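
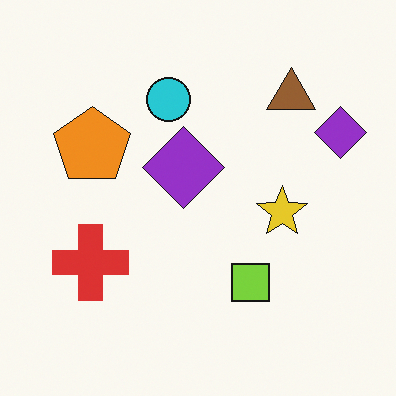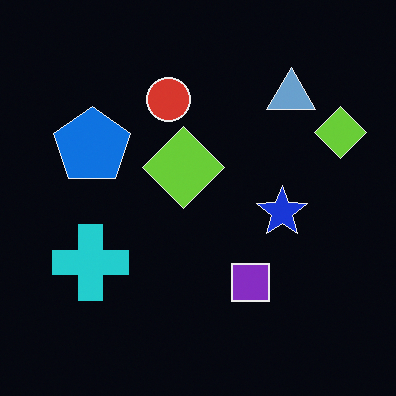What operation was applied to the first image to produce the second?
The second image is the first color-inverted (negative).

The light background has become dark and every shape's color is its complement — a photographic negative.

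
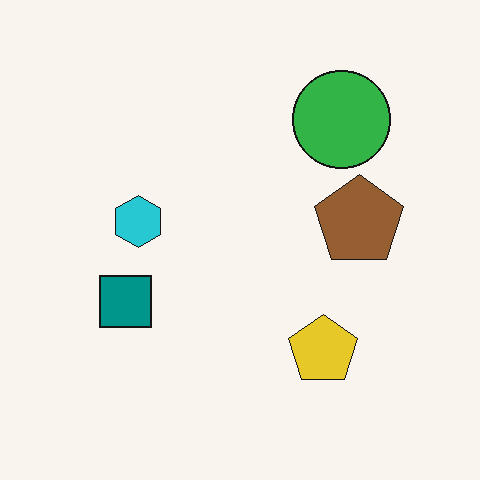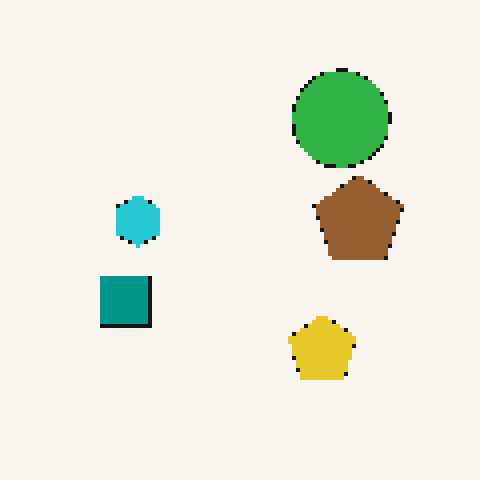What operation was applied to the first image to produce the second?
Mildly pixelated.

Shapes are reduced to large square blocks; fine edges and outlines are lost — a downscale-then-upscale (mosaic) effect.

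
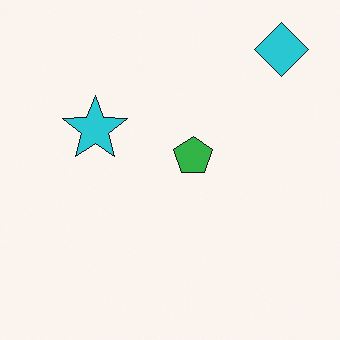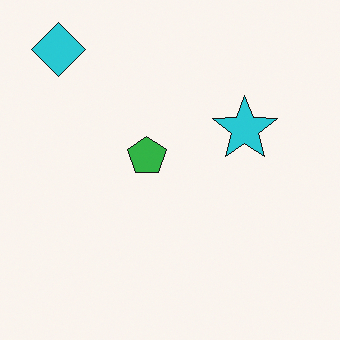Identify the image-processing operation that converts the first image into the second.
The image was flipped horizontally (left ↔ right).

The cyan diamond is in the top-right of the first image and the top-left of the second — shapes on opposite sides of the vertical midline have swapped in a mirror flip.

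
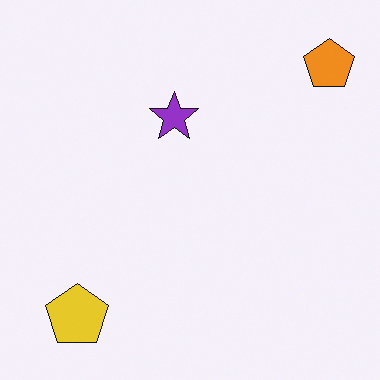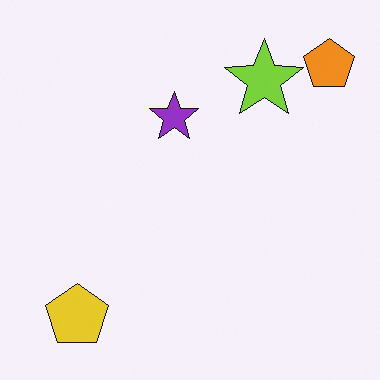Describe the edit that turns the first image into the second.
This is the original image overlaid with an additional lime star.

A lime star appears in the second image that is absent from the first.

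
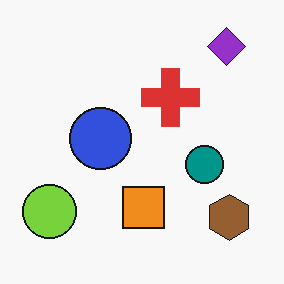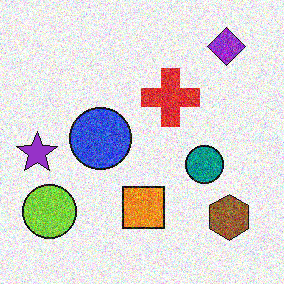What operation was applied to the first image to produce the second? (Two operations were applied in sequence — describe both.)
Degraded with heavy additive noise, then overlaid with an additional purple star.

Random speckle covers the whole image, including the flat background. A purple star appears in the second image that is absent from the first.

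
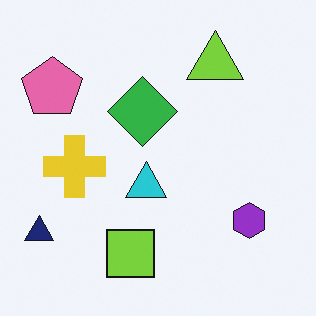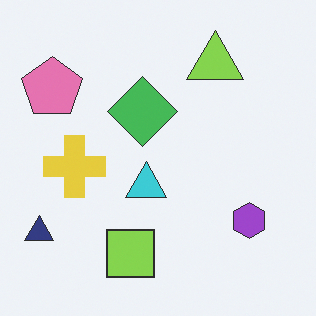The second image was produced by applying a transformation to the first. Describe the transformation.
The transformation is: given slightly reduced contrast.

Tones are pushed toward mid-grey across the whole image — a global contrast change.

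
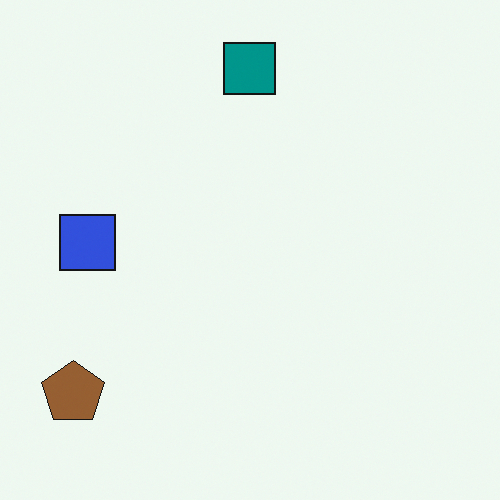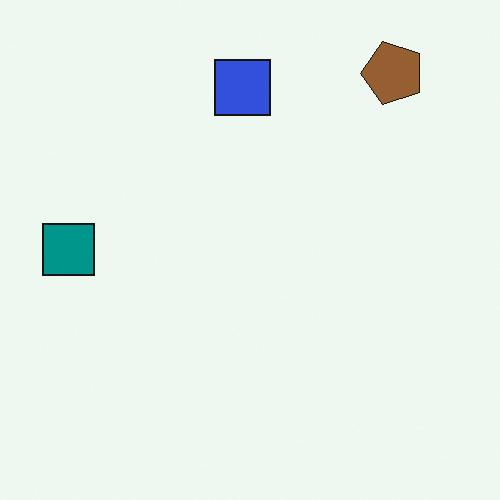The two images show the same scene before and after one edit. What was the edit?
This is the original image transposed (reflected across the top-left ↔ bottom-right diagonal).

Shapes have swapped their row and column positions — what was in the top-right is now in the bottom-left — a diagonal reflection.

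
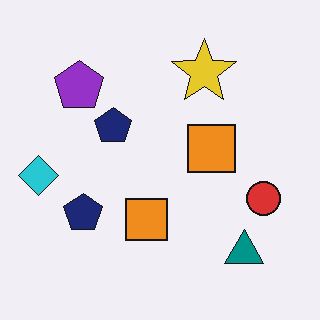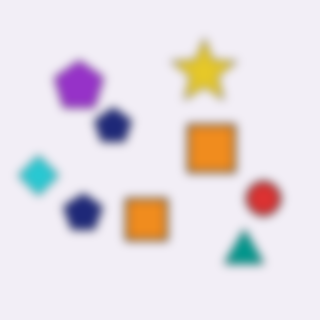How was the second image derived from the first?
The image was noticeably gaussian-blurred.

Shape edges and outlines are uniformly softened across the whole image.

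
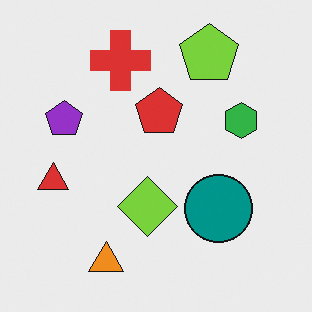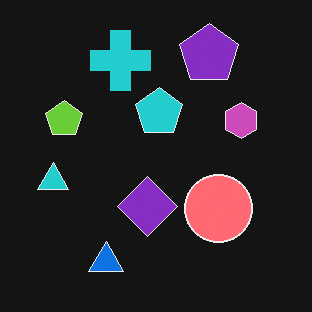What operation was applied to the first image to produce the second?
The transformation is: color-inverted (negative).

The light background has become dark and every shape's color is its complement — a photographic negative.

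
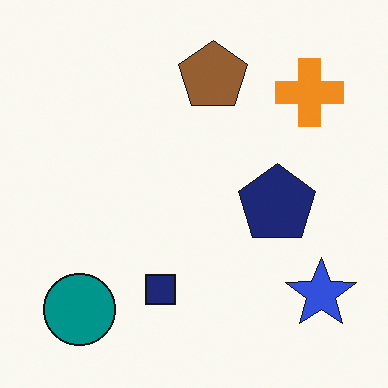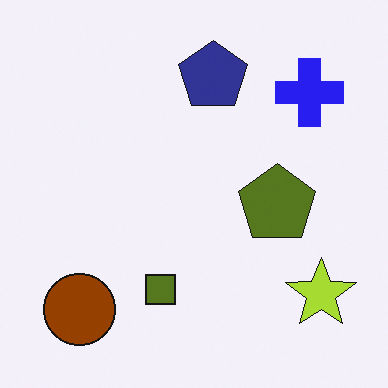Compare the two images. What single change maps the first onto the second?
This is the original image hue-shifted by a large amount.

Every shape's color has rotated by the same amount around the hue wheel — a uniform hue shift.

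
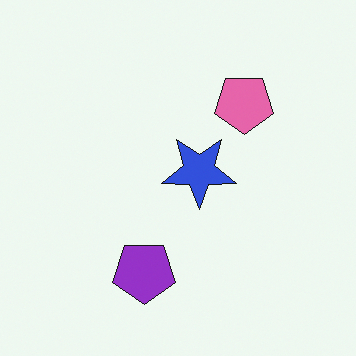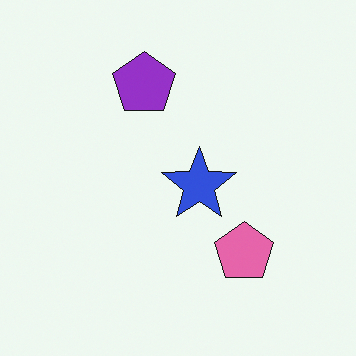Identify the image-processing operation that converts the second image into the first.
It was flipped vertically (top ↔ bottom).

The purple pentagon is in the top of the second image and the bottom of the first — shapes on opposite sides of the horizontal midline have swapped in a mirror flip.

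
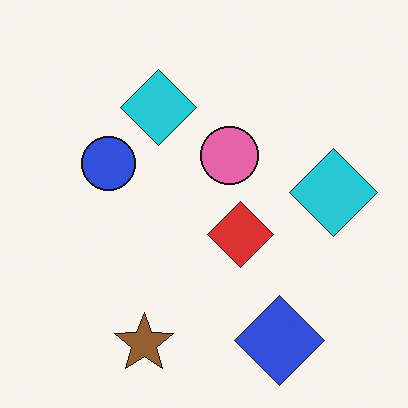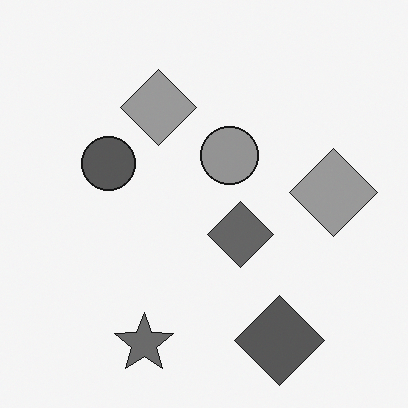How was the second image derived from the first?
Converted to grayscale.

All color is removed — every shape is now a shade of grey.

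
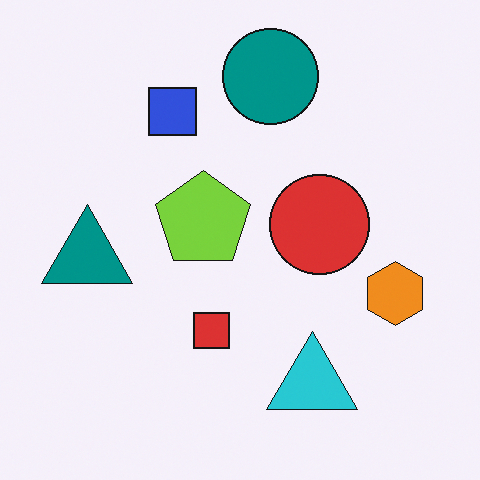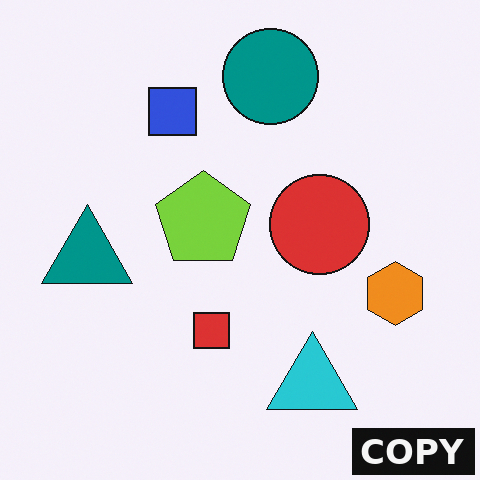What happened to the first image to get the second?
The second image is the first watermarked with the text "COPY" in the lower-right corner.

A dark label reading "COPY" appears in the lower-right corner.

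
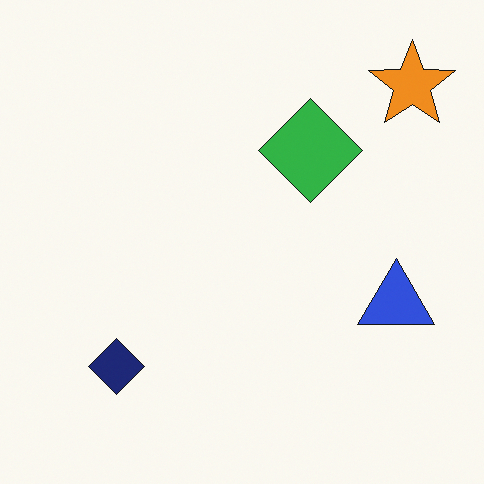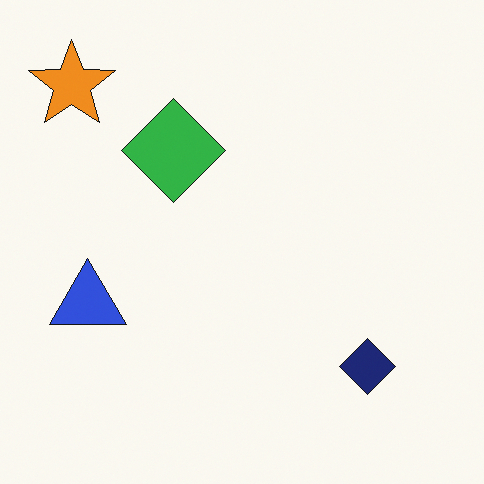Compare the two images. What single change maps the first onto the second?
The image was flipped horizontally (left ↔ right).

The orange star is in the top-right of the first image and the top-left of the second — shapes on opposite sides of the vertical midline have swapped in a mirror flip.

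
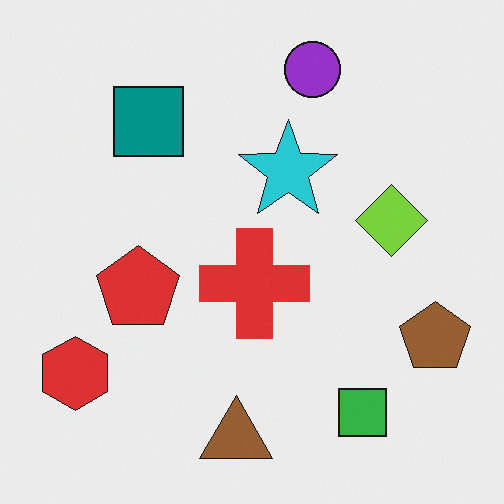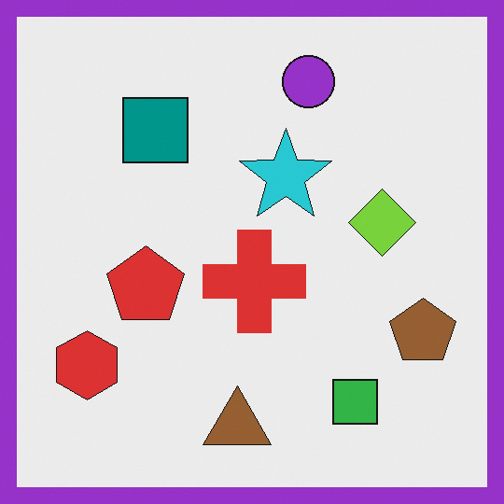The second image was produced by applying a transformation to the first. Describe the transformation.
This is the original image framed with a purple border.

A solid purple frame runs around the edge of the second image, with the content slightly shrunk inside it.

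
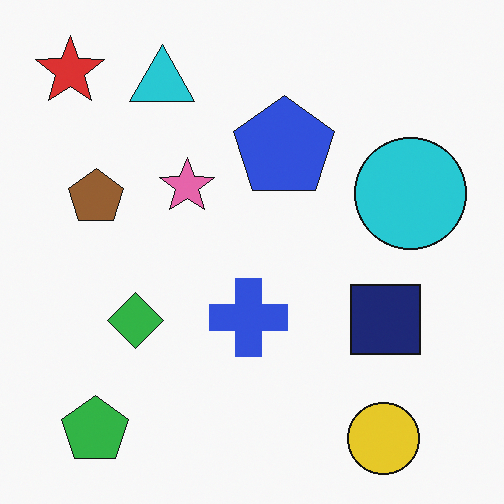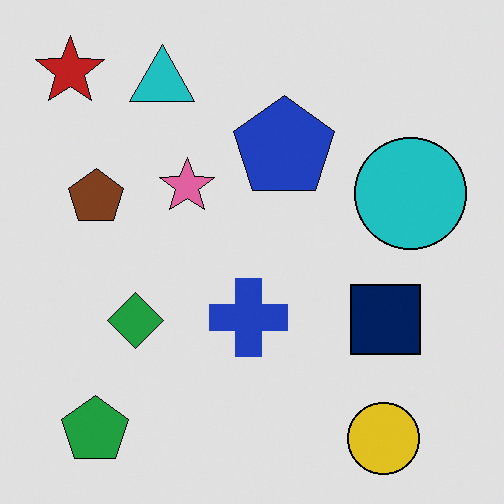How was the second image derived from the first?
Posterized to a reduced palette.

Each flat color has snapped to a coarser quantized level — most visibly, the near-white background has dropped to a flat grey.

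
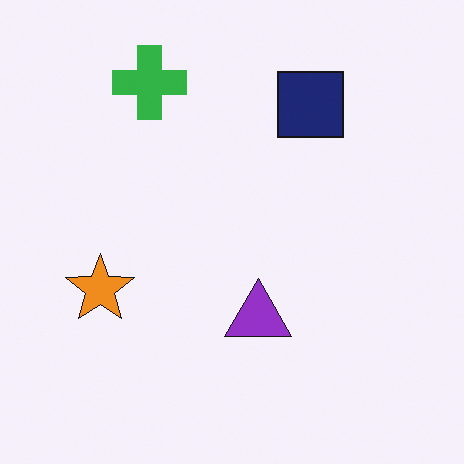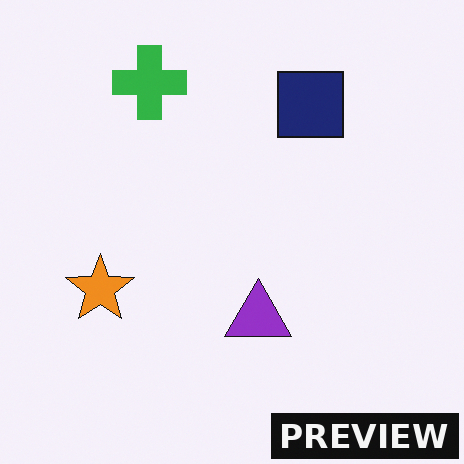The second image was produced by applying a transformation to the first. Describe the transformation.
This is the original image watermarked with the text "PREVIEW" in the lower-right corner.

A dark label reading "PREVIEW" appears in the lower-right corner.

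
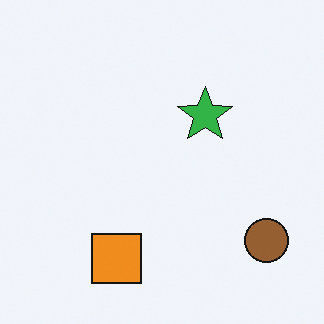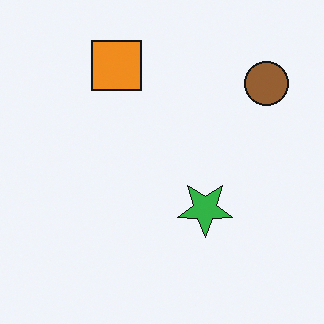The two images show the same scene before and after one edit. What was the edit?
Flipped vertically (top ↔ bottom).

The orange square is in the bottom of the first image and the top of the second — shapes on opposite sides of the horizontal midline have swapped in a mirror flip.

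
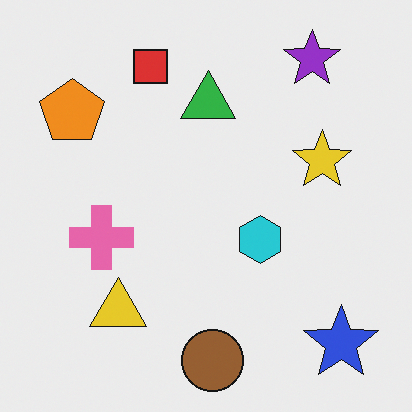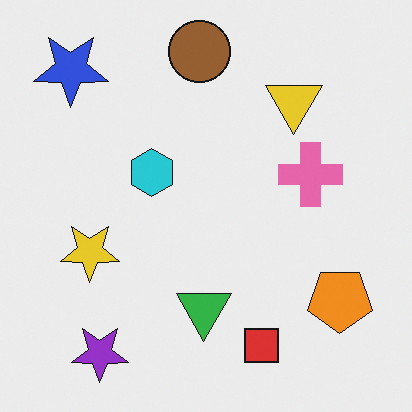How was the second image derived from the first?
Rotated 180°.

The blue star sits in the bottom-right of the first image and the top-left of the second — consistent with a whole-image 180° rotation.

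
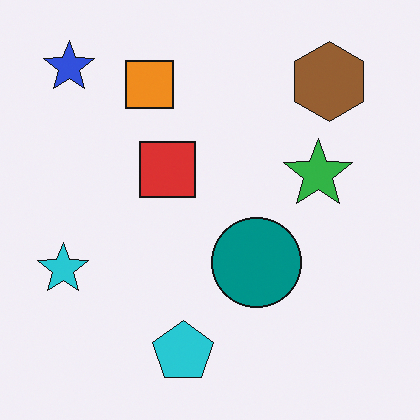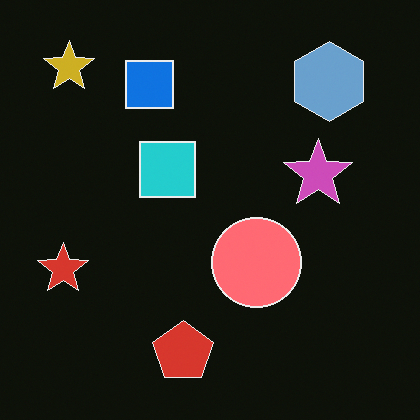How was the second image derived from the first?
The image was color-inverted (negative).

The light background has become dark and every shape's color is its complement — a photographic negative.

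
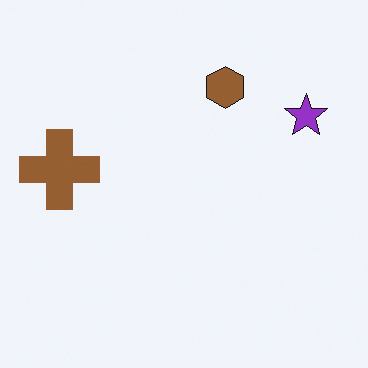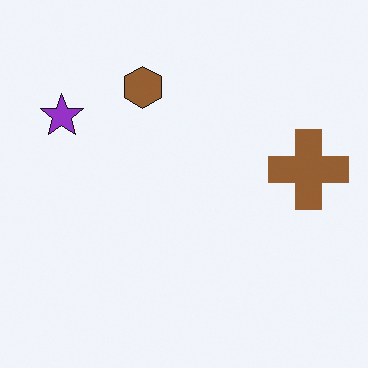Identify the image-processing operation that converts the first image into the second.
This is the original image flipped horizontally (left ↔ right).

The brown cross is in the left of the first image and the right of the second — shapes on opposite sides of the vertical midline have swapped in a mirror flip.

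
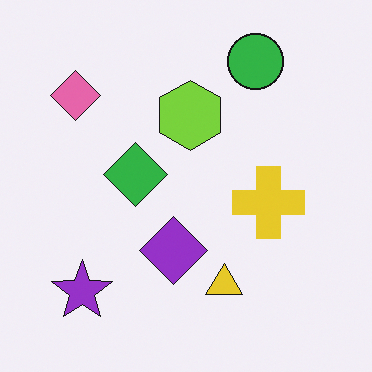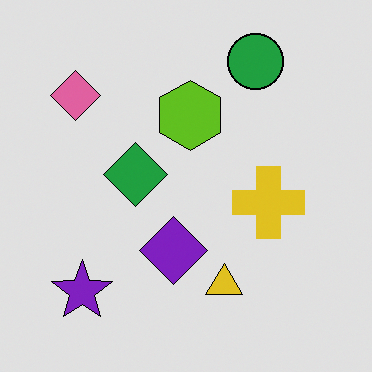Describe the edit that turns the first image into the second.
Posterized to a reduced palette.

Each flat color has snapped to a coarser quantized level — most visibly, the near-white background has dropped to a flat grey.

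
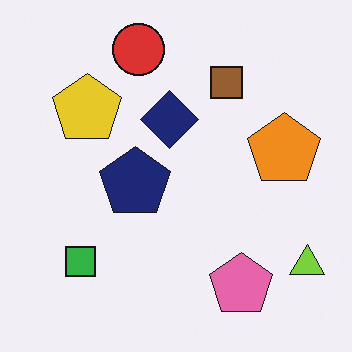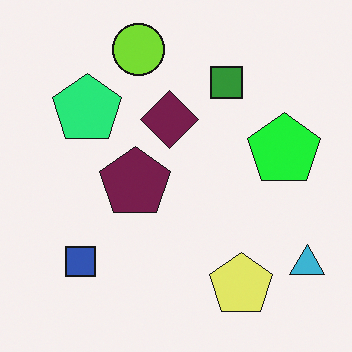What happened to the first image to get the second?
Hue-shifted through roughly a third of the color wheel.

Every shape's color has rotated by the same amount around the hue wheel — a uniform hue shift.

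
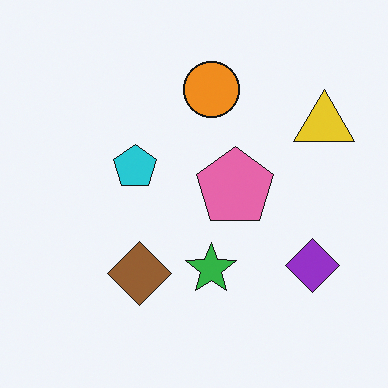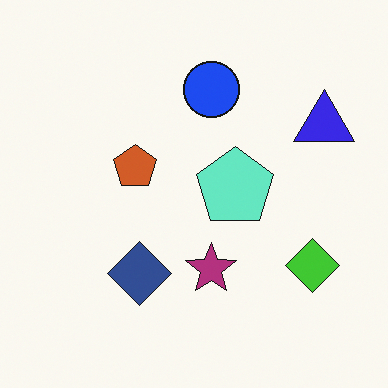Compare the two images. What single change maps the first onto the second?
The image was hue-shifted by a large amount.

Every shape's color has rotated by the same amount around the hue wheel — a uniform hue shift.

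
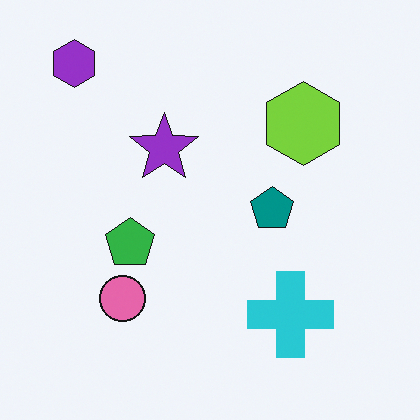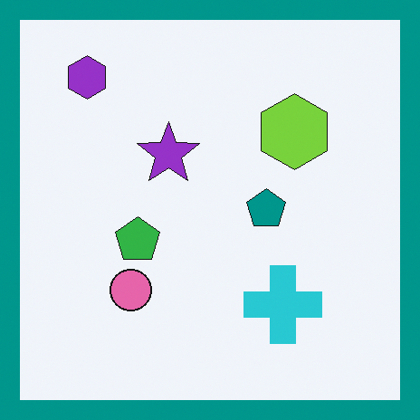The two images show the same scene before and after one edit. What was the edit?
The transformation is: framed with a teal border.

A solid teal frame runs around the edge of the second image, with the content slightly shrunk inside it.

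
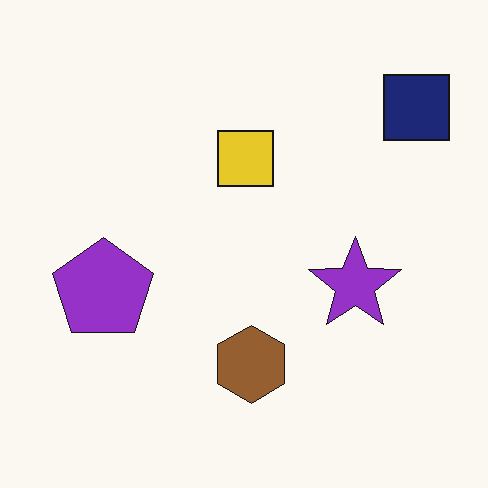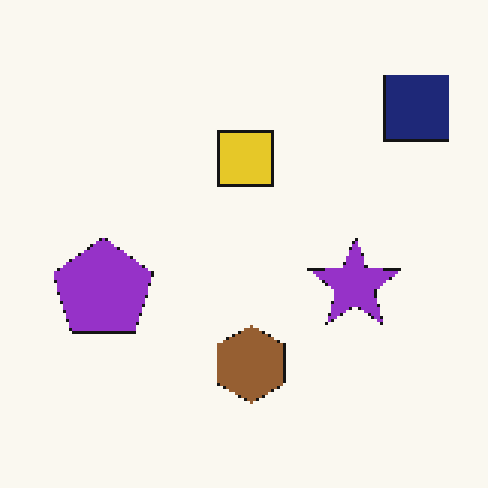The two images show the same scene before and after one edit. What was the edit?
It was mildly pixelated.

Shapes are reduced to large square blocks; fine edges and outlines are lost — a downscale-then-upscale (mosaic) effect.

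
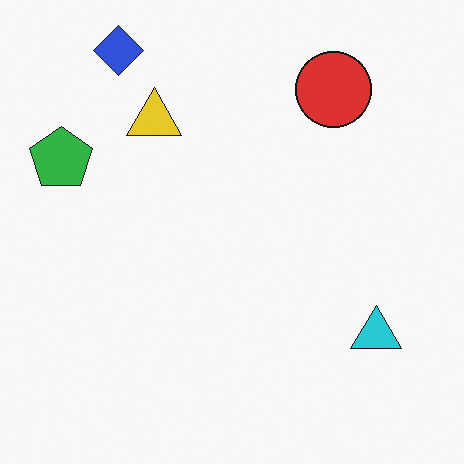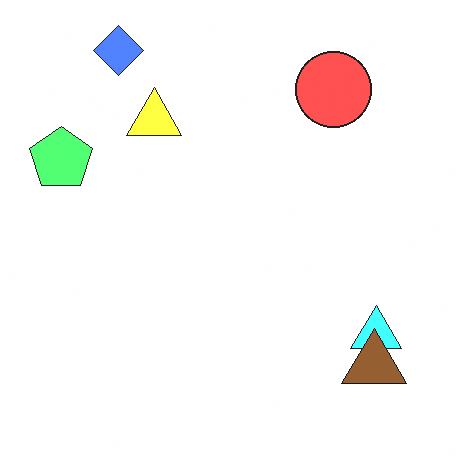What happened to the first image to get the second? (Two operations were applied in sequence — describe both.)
It was brightened a lot, then overlaid with an additional brown triangle.

Every pixel — background and shapes alike — is uniformly brightened. A brown triangle appears in the second image that is absent from the first.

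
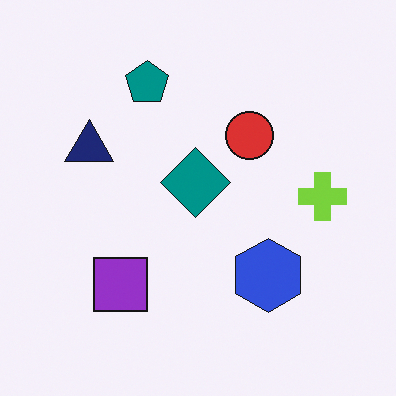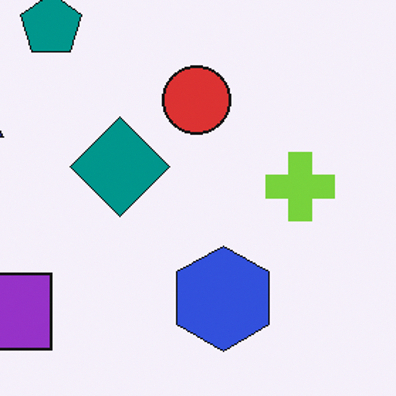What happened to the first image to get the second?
The transformation is: cropped slightly and scaled back up.

The visible shapes are larger and the field of view is narrower; shapes near the original edges may be partly or wholly outside the frame — a crop-and-rescale.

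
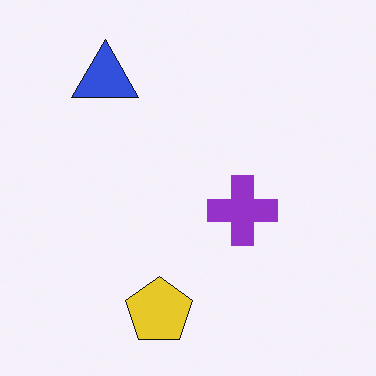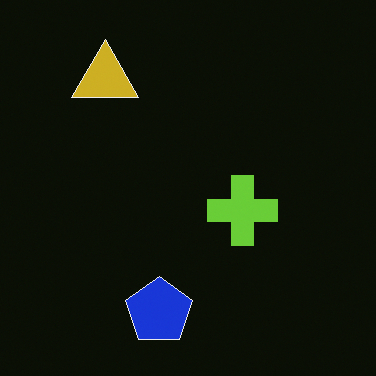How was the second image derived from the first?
The image was color-inverted (negative).

The light background has become dark and every shape's color is its complement — a photographic negative.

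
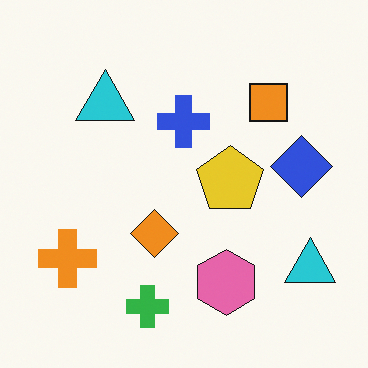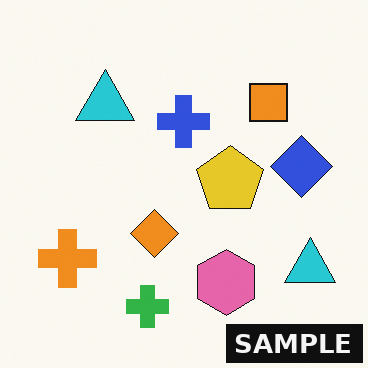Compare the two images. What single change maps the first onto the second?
It was watermarked with the text "SAMPLE" in the lower-right corner.

A dark label reading "SAMPLE" appears in the lower-right corner.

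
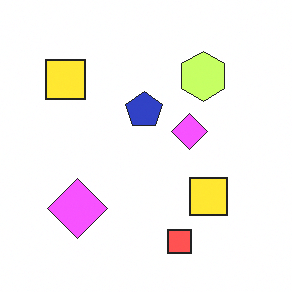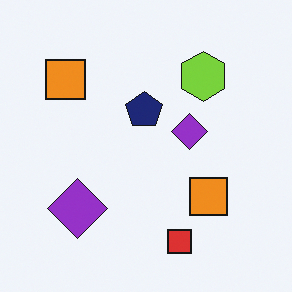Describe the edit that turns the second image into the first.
The image was brightened a lot.

Every pixel — background and shapes alike — is uniformly brightened.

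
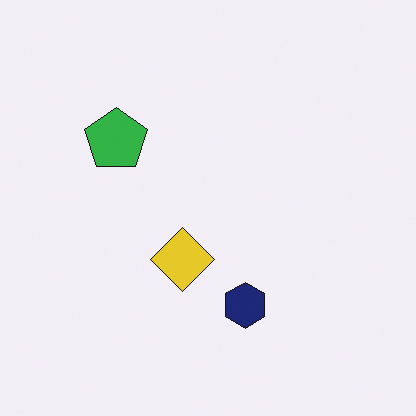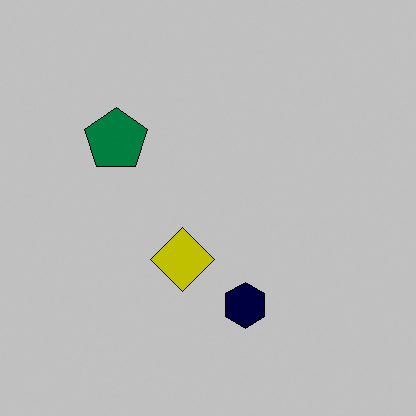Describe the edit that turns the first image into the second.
It was heavily posterized to just a handful of flat colors.

Each flat color has snapped to a coarser quantized level — most visibly, the near-white background has dropped to a flat grey.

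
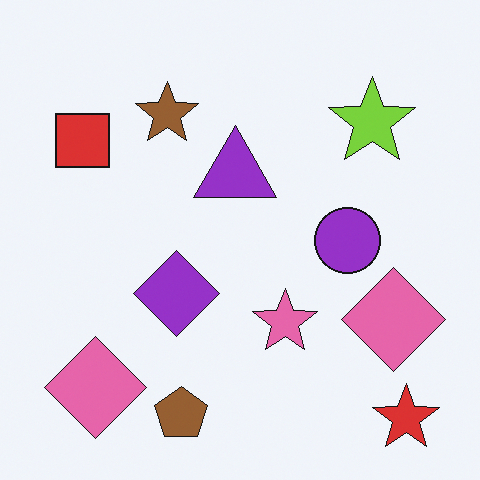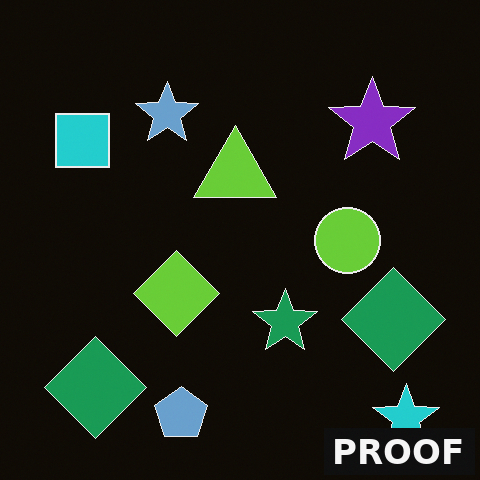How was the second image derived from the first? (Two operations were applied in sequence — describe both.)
It was color-inverted (negative), then watermarked with the text "PROOF" in the lower-right corner.

The light background has become dark and every shape's color is its complement — a photographic negative. A dark label reading "PROOF" appears in the lower-right corner.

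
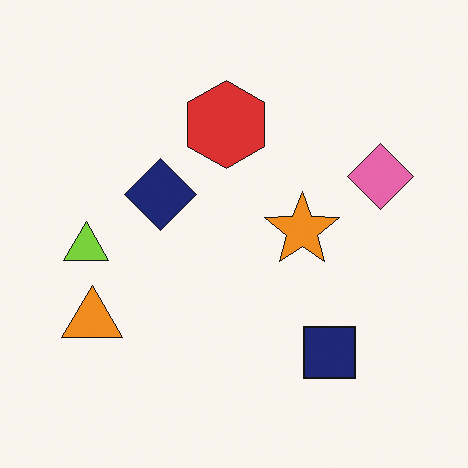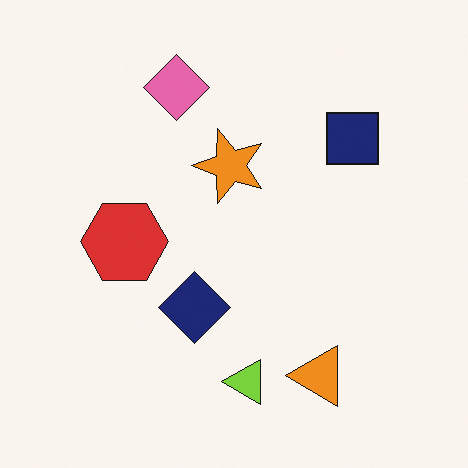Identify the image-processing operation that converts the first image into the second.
The second image is the first rotated 90° counter-clockwise.

The orange triangle sits in the bottom-left of the first image and the bottom-right of the second — consistent with a whole-image 90° counter-clockwise rotation.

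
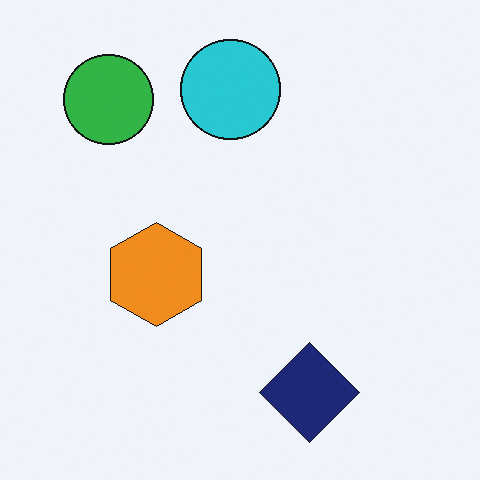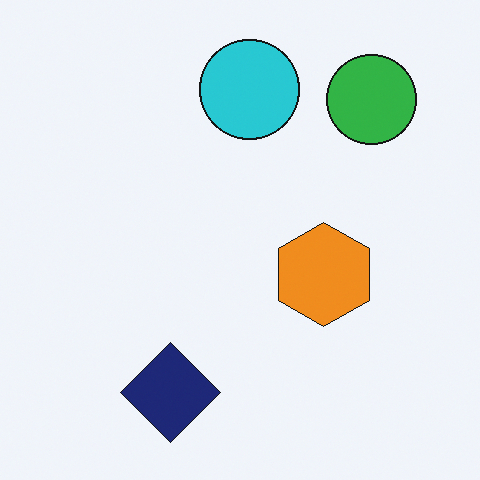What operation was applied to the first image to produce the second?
Flipped horizontally (left ↔ right).

The green circle is in the top-left of the first image and the top-right of the second — shapes on opposite sides of the vertical midline have swapped in a mirror flip.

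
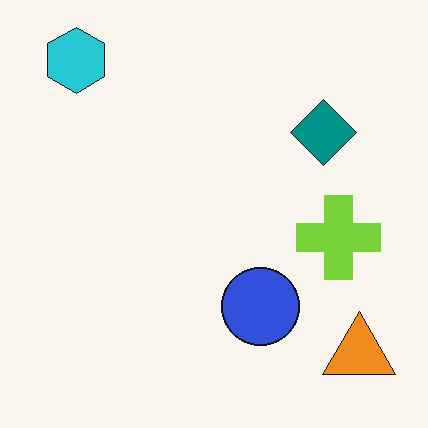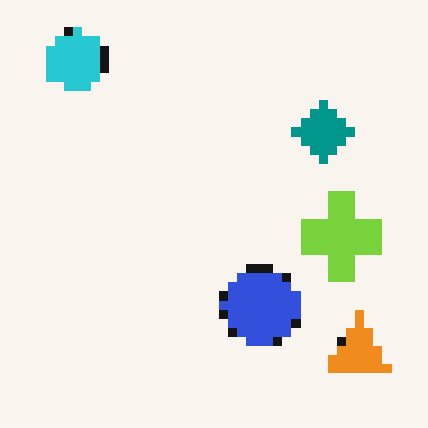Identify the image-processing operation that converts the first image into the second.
The transformation is: coarsely pixelated.

Shapes are reduced to large square blocks; fine edges and outlines are lost — a downscale-then-upscale (mosaic) effect.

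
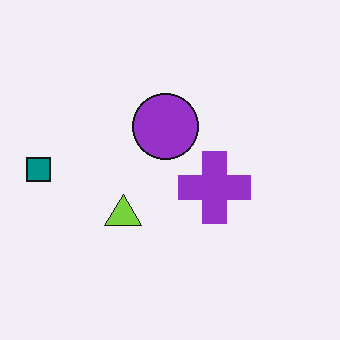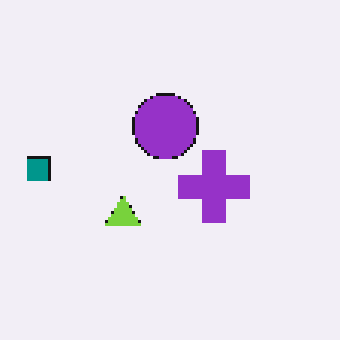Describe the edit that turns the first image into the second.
The image was lightly pixelated (a mild mosaic effect).

Shapes are reduced to large square blocks; fine edges and outlines are lost — a downscale-then-upscale (mosaic) effect.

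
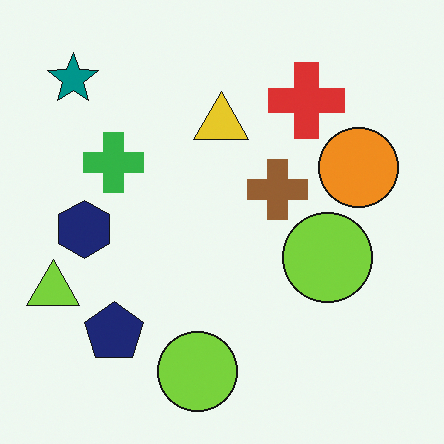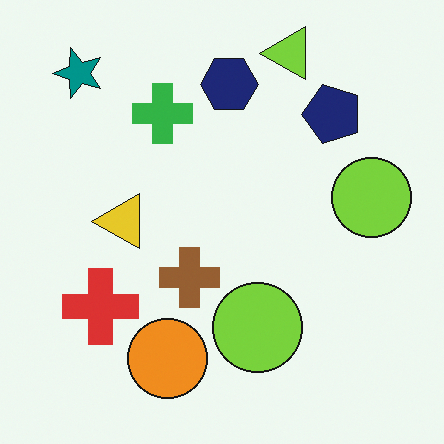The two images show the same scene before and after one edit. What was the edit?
Transposed (reflected across the top-left ↔ bottom-right diagonal).

Shapes have swapped their row and column positions — what was in the top-right is now in the bottom-left — a diagonal reflection.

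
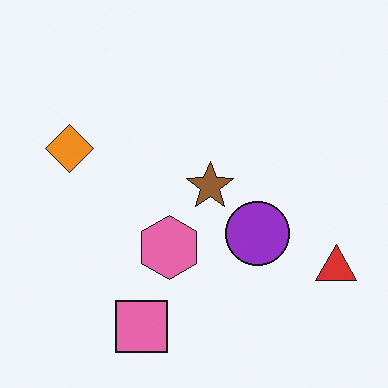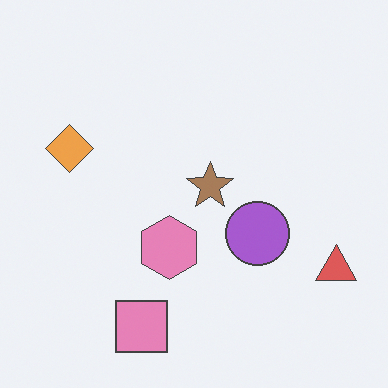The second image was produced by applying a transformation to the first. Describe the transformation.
It was given slightly reduced contrast.

Tones are pushed toward mid-grey across the whole image — a global contrast change.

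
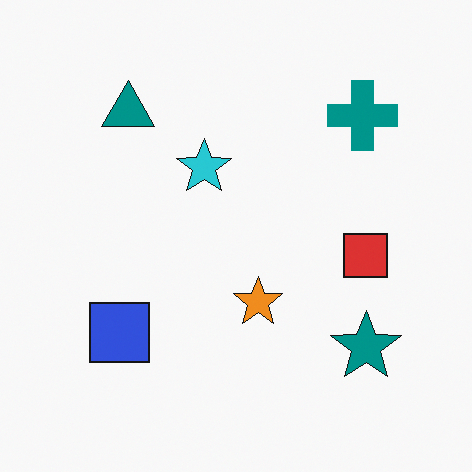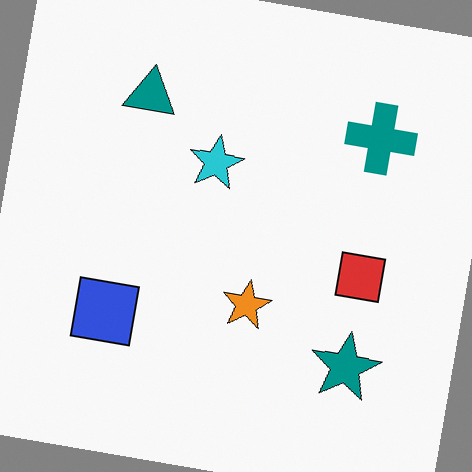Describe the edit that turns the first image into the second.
This is the original image rotated clockwise by a slight angle.

Every shape is tilted by the same angle and the image corners show triangular fill wedges — a whole-image rotation by a non-right angle.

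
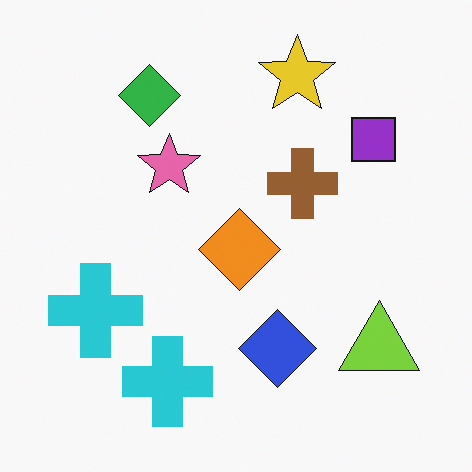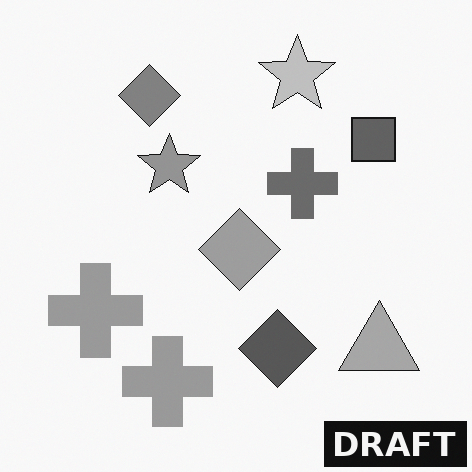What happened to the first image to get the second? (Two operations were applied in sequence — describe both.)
The image was converted to grayscale, then watermarked with the text "DRAFT" in the lower-right corner.

All color is removed — every shape is now a shade of grey. A dark label reading "DRAFT" appears in the lower-right corner.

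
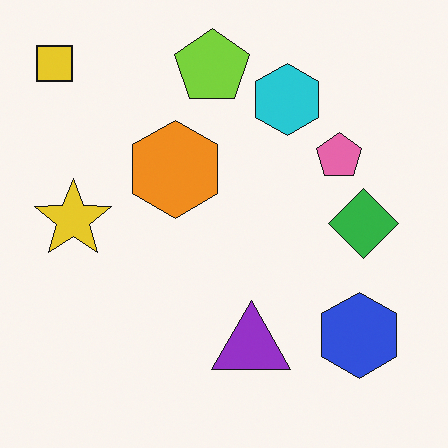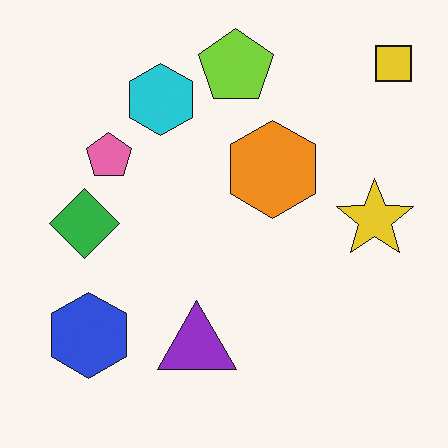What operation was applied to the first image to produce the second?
The second image is the first flipped horizontally (left ↔ right).

The yellow square is in the top-left of the first image and the top-right of the second — shapes on opposite sides of the vertical midline have swapped in a mirror flip.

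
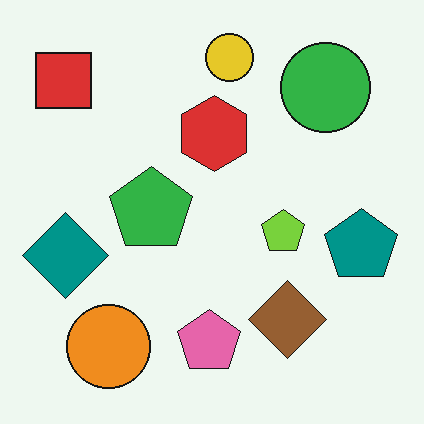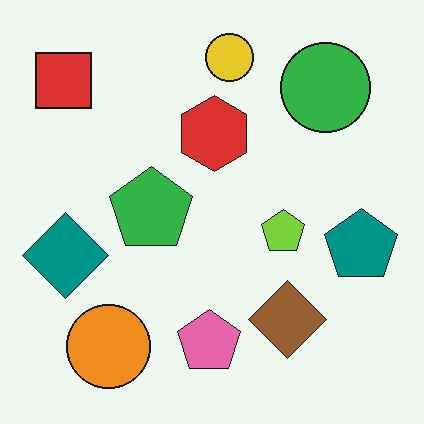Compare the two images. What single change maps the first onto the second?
The image was given moderate JPEG compression.

Blocky 8×8 compression artifacts appear around shape edges and the flat background shows ringing — characteristic JPEG degradation.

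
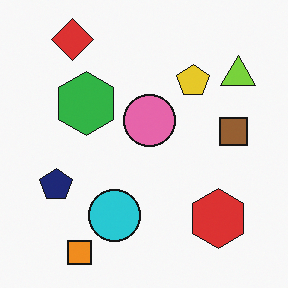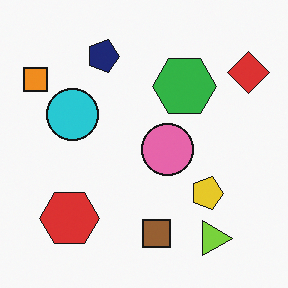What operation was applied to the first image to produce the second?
The second image is the first rotated 90° clockwise.

The red diamond sits in the top-left of the first image and the top-right of the second — consistent with a whole-image 90° clockwise rotation.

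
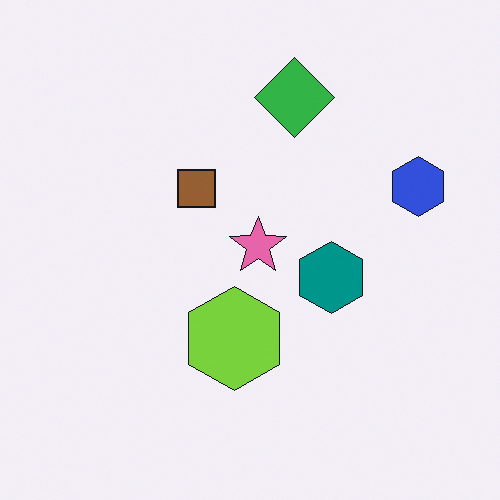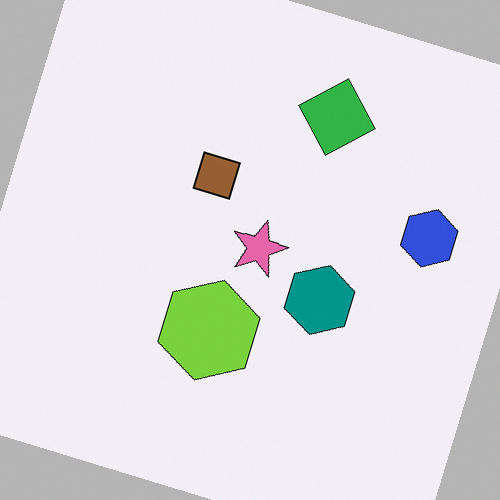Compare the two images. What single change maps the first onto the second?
It was rotated clockwise by a moderate amount.

Every shape is tilted by the same angle and the image corners show triangular fill wedges — a whole-image rotation by a non-right angle.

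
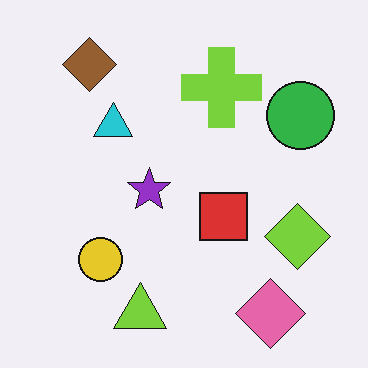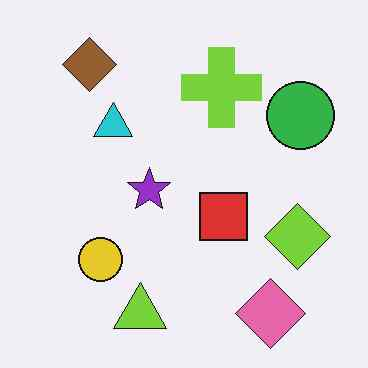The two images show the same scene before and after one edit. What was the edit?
Given moderate JPEG compression.

Blocky 8×8 compression artifacts appear around shape edges and the flat background shows ringing — characteristic JPEG degradation.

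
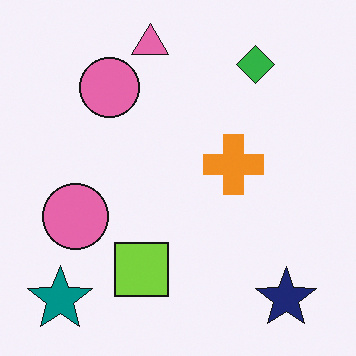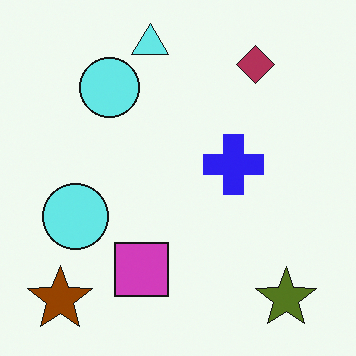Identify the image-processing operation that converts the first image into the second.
Hue-shifted through roughly half the color wheel.

Every shape's color has rotated by the same amount around the hue wheel — a uniform hue shift.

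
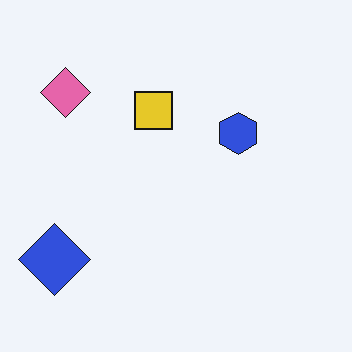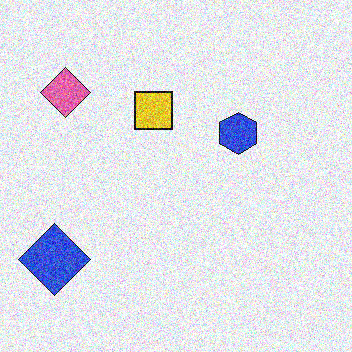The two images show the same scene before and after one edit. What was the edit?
The transformation is: degraded with heavy additive noise.

Random speckle covers the whole image, including the flat background.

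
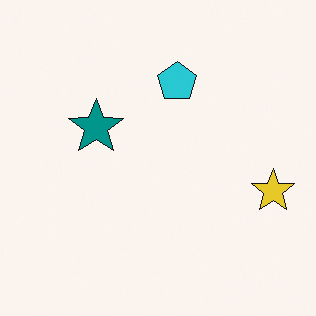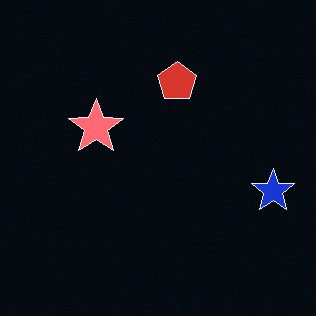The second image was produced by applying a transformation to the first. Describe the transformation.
The image was color-inverted (negative).

The light background has become dark and every shape's color is its complement — a photographic negative.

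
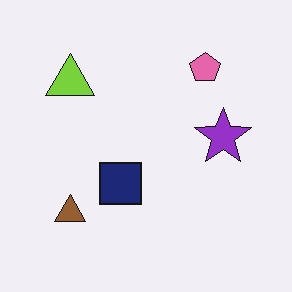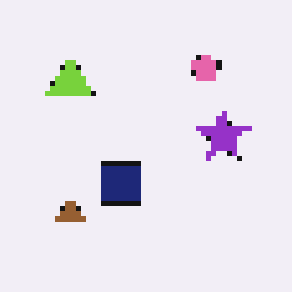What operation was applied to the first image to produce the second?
The image was mildly pixelated.

Shapes are reduced to large square blocks; fine edges and outlines are lost — a downscale-then-upscale (mosaic) effect.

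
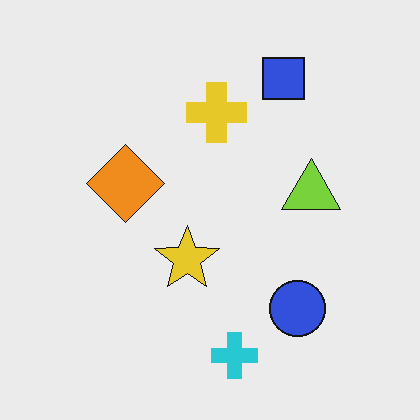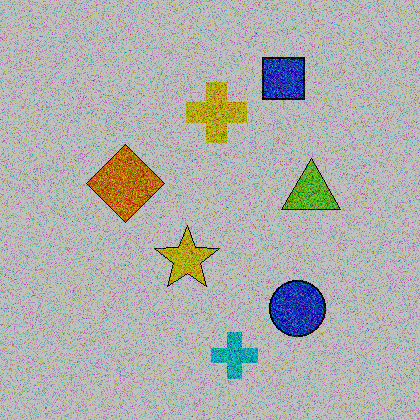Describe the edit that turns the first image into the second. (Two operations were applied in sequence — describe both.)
This is the original image degraded with heavy additive noise, then aggressively posterized.

Random speckle covers the whole image, including the flat background. Each flat color has snapped to a coarser quantized level — most visibly, the near-white background has dropped to a flat grey.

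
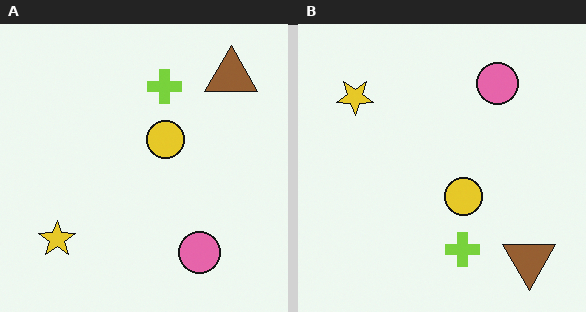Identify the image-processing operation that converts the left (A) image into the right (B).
The right (B) image is the left (A) flipped vertically (top ↔ bottom).

The brown triangle is in the top-right of the left (A) image and the bottom-right of the right (B) — shapes on opposite sides of the horizontal midline have swapped in a mirror flip.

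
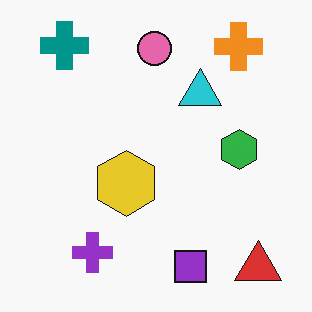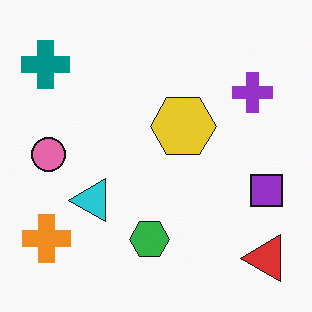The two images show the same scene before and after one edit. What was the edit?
This is the original image transposed (reflected across the top-left ↔ bottom-right diagonal).

Shapes have swapped their row and column positions — what was in the top-right is now in the bottom-left — a diagonal reflection.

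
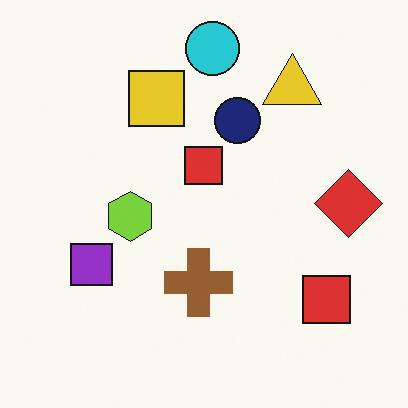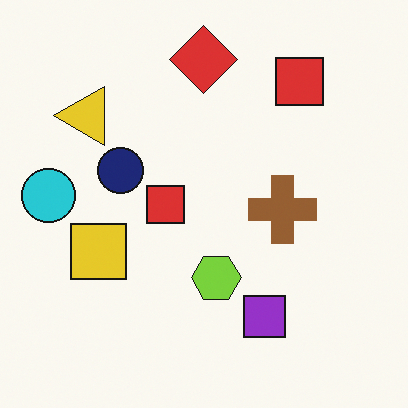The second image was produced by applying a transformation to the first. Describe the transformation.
Rotated 90° counter-clockwise.

The cyan circle sits in the top of the first image and the left of the second — consistent with a whole-image 90° counter-clockwise rotation.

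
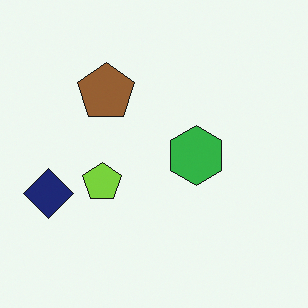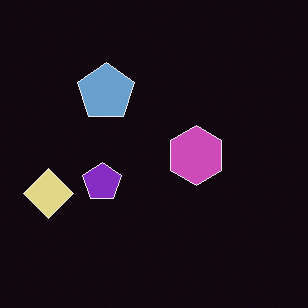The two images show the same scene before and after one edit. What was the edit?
The transformation is: color-inverted (negative).

The light background has become dark and every shape's color is its complement — a photographic negative.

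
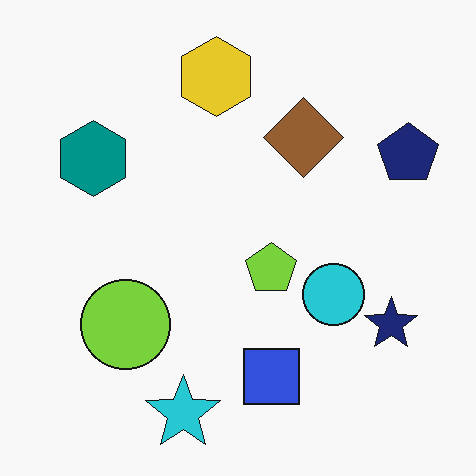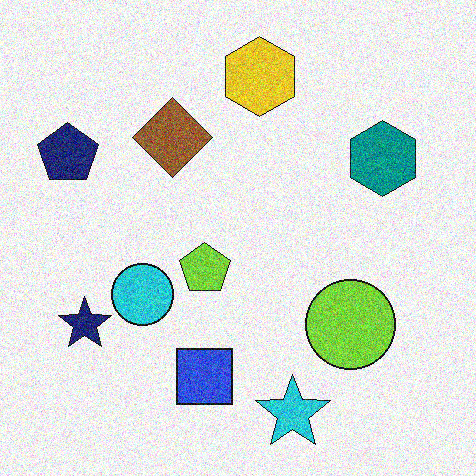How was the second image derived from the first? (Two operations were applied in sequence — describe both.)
The transformation is: flipped horizontally (left ↔ right), then degraded with heavy additive noise.

The navy pentagon is in the top-right of the first image and the top-left of the second — shapes on opposite sides of the vertical midline have swapped in a mirror flip. Random speckle covers the whole image, including the flat background.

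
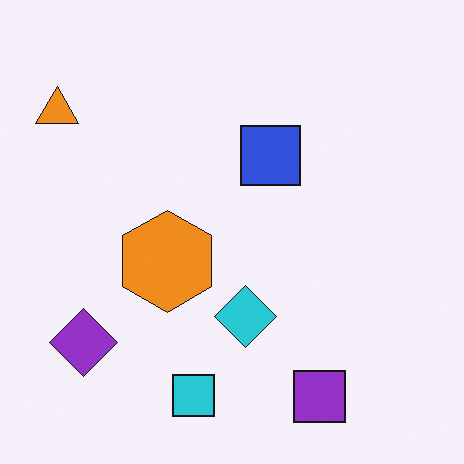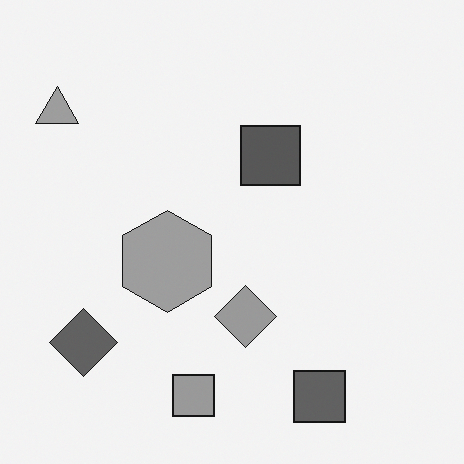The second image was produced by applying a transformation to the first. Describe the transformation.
It was converted to grayscale.

All color is removed — every shape is now a shade of grey.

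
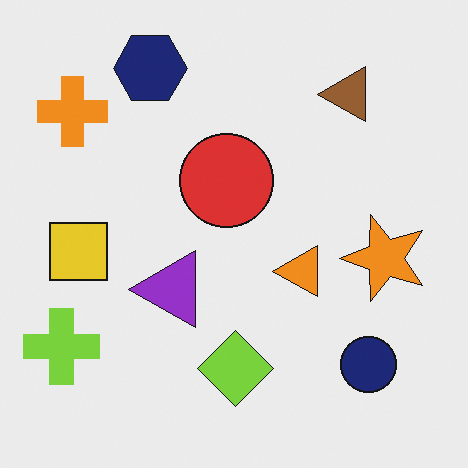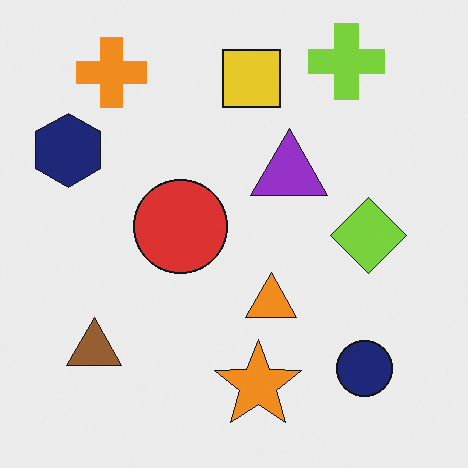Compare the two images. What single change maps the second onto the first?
Transposed (reflected across the top-left ↔ bottom-right diagonal).

Shapes have swapped their row and column positions — what was in the top-right is now in the bottom-left — a diagonal reflection.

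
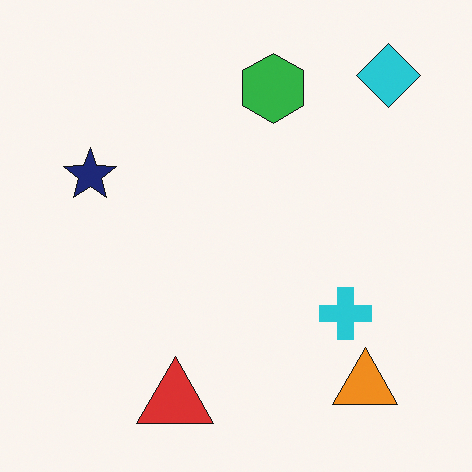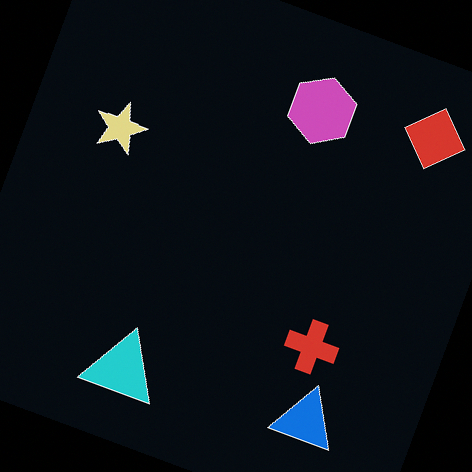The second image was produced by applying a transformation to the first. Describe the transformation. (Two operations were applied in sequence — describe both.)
This is the original image color-inverted (negative), then rotated clockwise by a moderate amount.

The light background has become dark and every shape's color is its complement — a photographic negative. Every shape is tilted by the same angle and the image corners show triangular fill wedges — a whole-image rotation by a non-right angle.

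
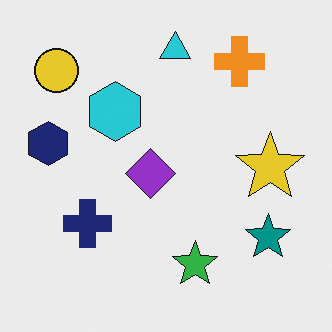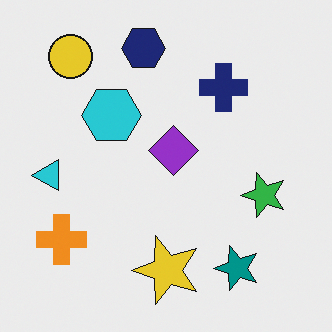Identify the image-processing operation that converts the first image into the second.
The transformation is: transposed (reflected across the top-left ↔ bottom-right diagonal).

Shapes have swapped their row and column positions — what was in the top-right is now in the bottom-left — a diagonal reflection.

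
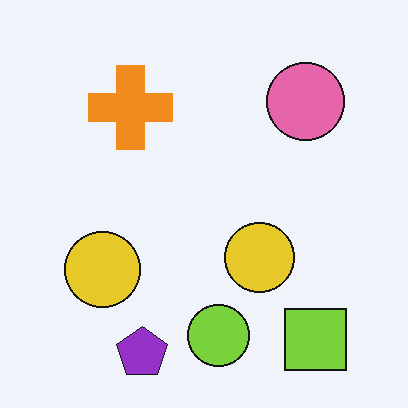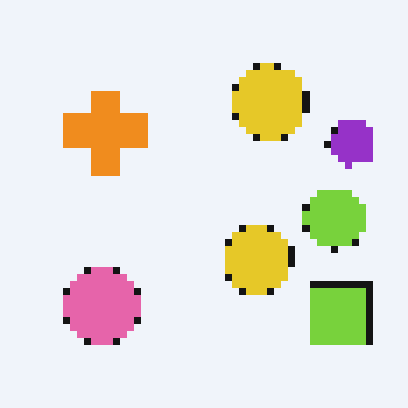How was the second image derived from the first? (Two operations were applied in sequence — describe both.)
The transformation is: pixelated into visible square blocks, then transposed (reflected across the top-left ↔ bottom-right diagonal).

Shapes are reduced to large square blocks; fine edges and outlines are lost — a downscale-then-upscale (mosaic) effect. Shapes have swapped their row and column positions — what was in the top-right is now in the bottom-left — a diagonal reflection.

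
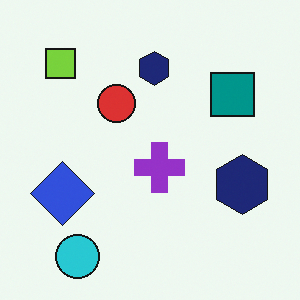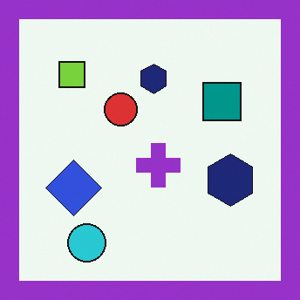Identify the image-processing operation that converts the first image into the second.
The image was framed with a purple border.

A solid purple frame runs around the edge of the second image, with the content slightly shrunk inside it.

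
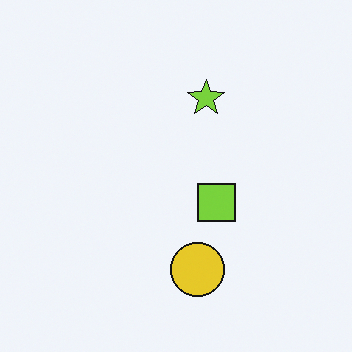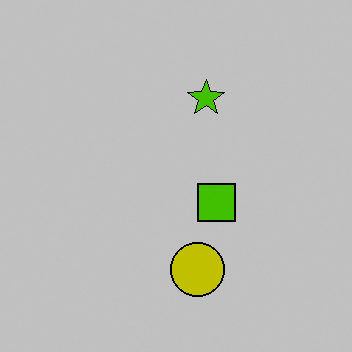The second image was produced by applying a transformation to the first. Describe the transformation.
The transformation is: aggressively posterized.

Each flat color has snapped to a coarser quantized level — most visibly, the near-white background has dropped to a flat grey.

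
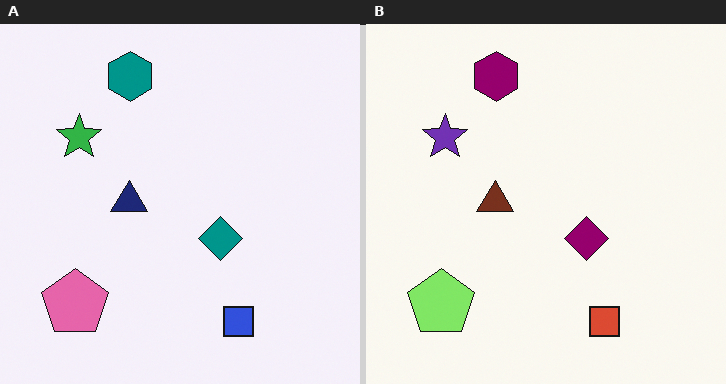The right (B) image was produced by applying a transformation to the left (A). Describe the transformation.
The image was hue-shifted by a moderate amount.

Every shape's color has rotated by the same amount around the hue wheel — a uniform hue shift.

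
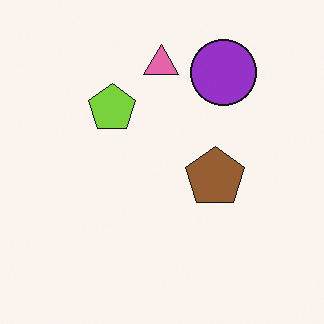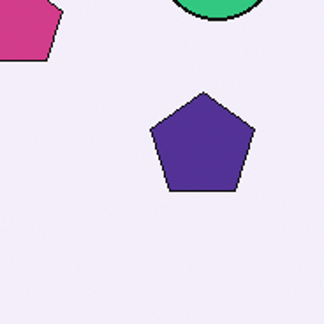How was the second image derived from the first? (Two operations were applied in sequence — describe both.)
Hue-shifted by a large amount, then cropped to a noticeably smaller region and rescaled.

Every shape's color has rotated by the same amount around the hue wheel — a uniform hue shift. The visible shapes are larger and the field of view is narrower; shapes near the original edges may be partly or wholly outside the frame — a crop-and-rescale.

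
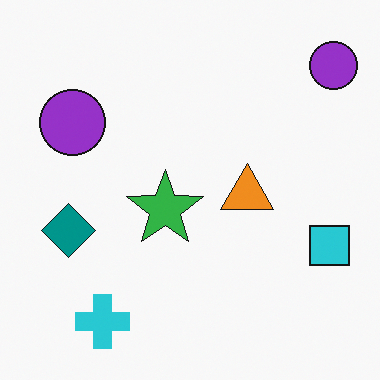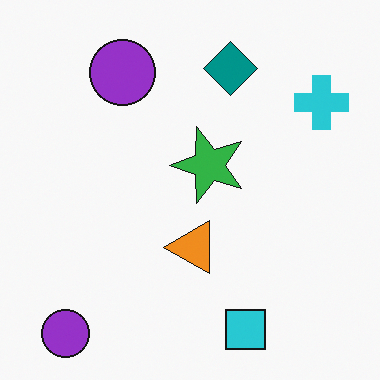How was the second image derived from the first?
The image was transposed (reflected across the top-left ↔ bottom-right diagonal).

Shapes have swapped their row and column positions — what was in the top-right is now in the bottom-left — a diagonal reflection.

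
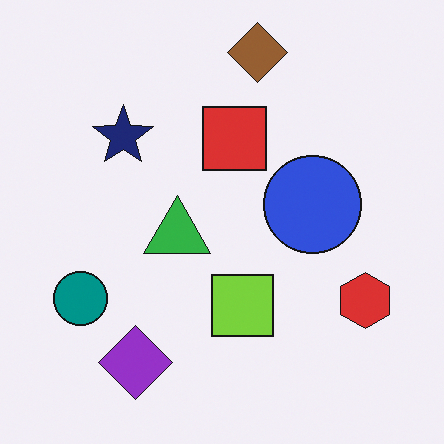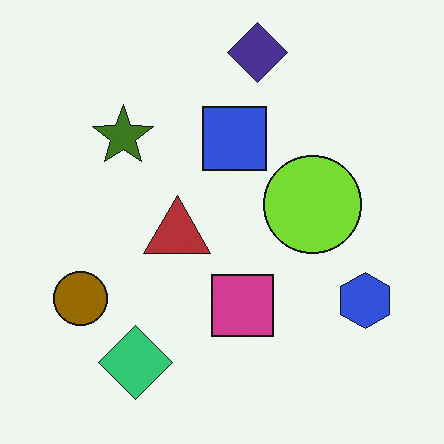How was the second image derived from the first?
This is the original image hue-shifted by a large amount.

Every shape's color has rotated by the same amount around the hue wheel — a uniform hue shift.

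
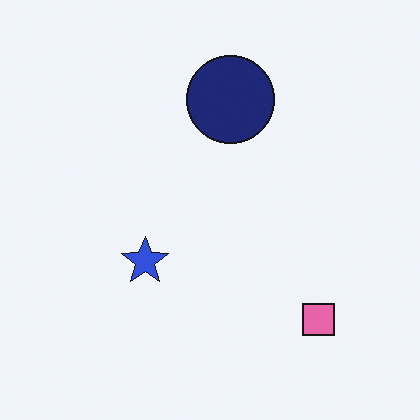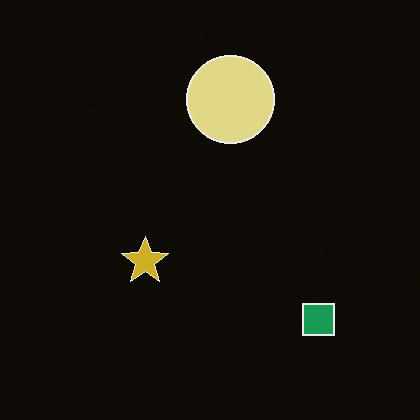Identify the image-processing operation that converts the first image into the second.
The transformation is: color-inverted (negative).

The light background has become dark and every shape's color is its complement — a photographic negative.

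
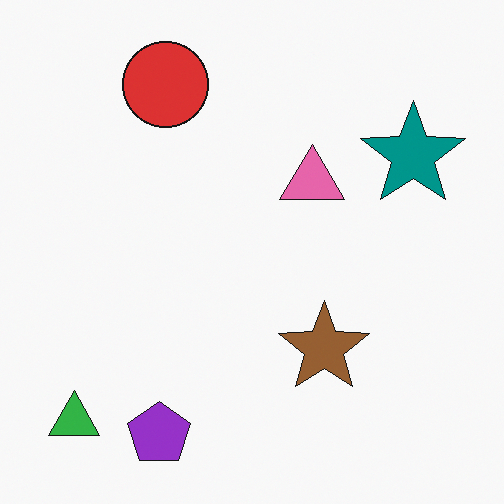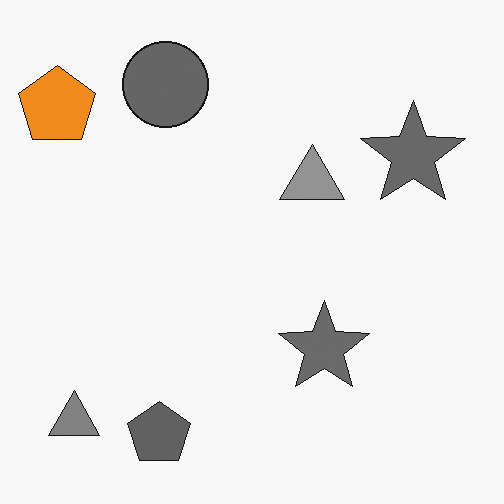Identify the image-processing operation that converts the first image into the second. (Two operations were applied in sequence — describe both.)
The transformation is: converted to grayscale, then overlaid with an additional orange pentagon.

All color is removed — every shape is now a shade of grey. An orange pentagon appears in the second image that is absent from the first.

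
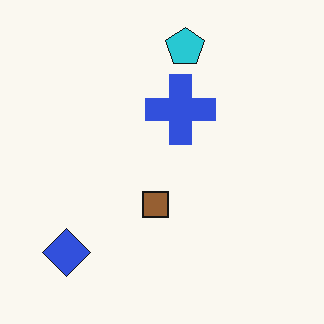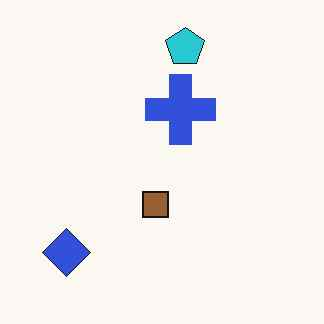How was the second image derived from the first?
It was given moderate JPEG compression.

Blocky 8×8 compression artifacts appear around shape edges and the flat background shows ringing — characteristic JPEG degradation.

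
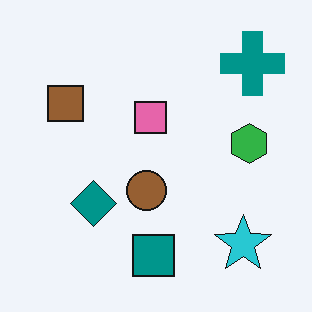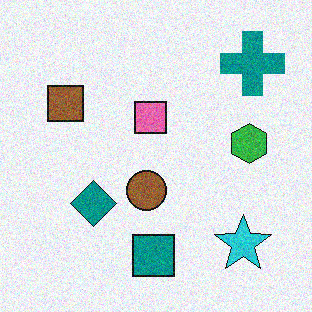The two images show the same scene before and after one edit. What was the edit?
The image was degraded with visible gaussian noise.

Random speckle covers the whole image, including the flat background.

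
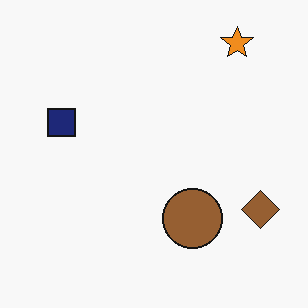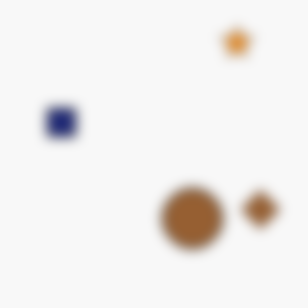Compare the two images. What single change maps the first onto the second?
The second image is the first heavily blurred.

Shape edges and outlines are uniformly softened across the whole image.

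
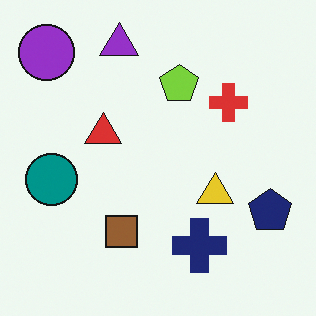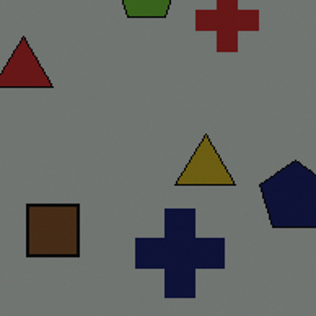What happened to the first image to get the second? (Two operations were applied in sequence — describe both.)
It was cropped to a noticeably smaller region and rescaled, then substantially darkened.

The visible shapes are larger and the field of view is narrower; shapes near the original edges may be partly or wholly outside the frame — a crop-and-rescale. Every pixel — background and shapes alike — is uniformly darkened.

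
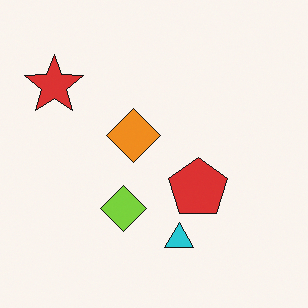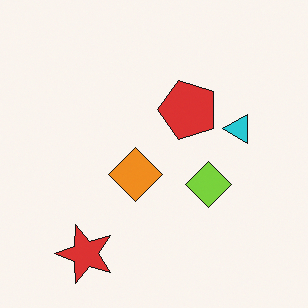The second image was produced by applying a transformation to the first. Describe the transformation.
The image was rotated 90° counter-clockwise.

The red star sits in the top-left of the first image and the bottom-left of the second — consistent with a whole-image 90° counter-clockwise rotation.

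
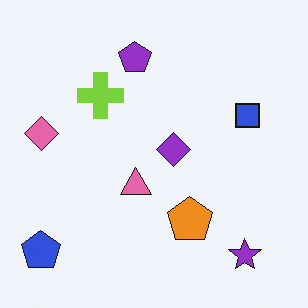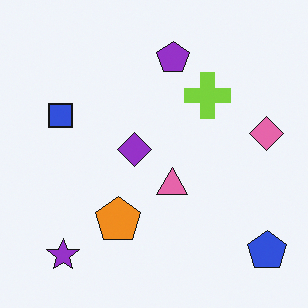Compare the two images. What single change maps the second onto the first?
Flipped horizontally (left ↔ right).

The blue pentagon is in the bottom-right of the second image and the bottom-left of the first — shapes on opposite sides of the vertical midline have swapped in a mirror flip.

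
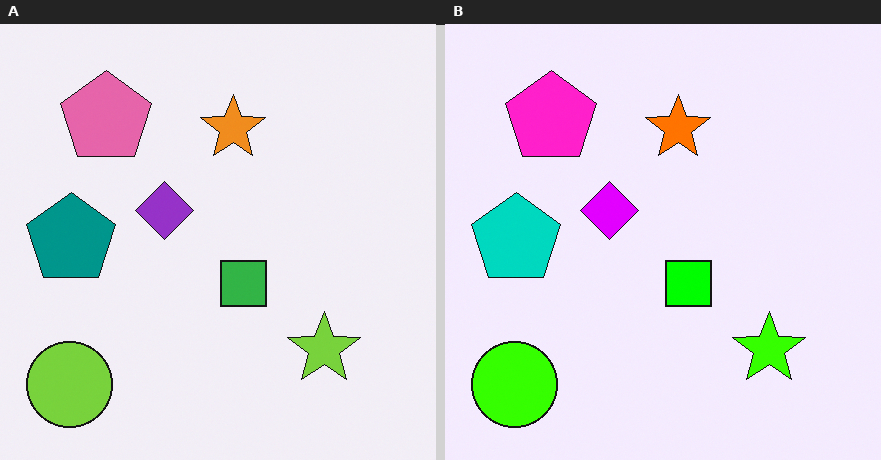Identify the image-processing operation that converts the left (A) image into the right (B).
It was heavily oversaturated.

All colors are more vivid — a global saturation change.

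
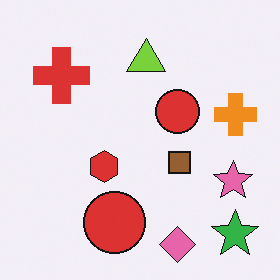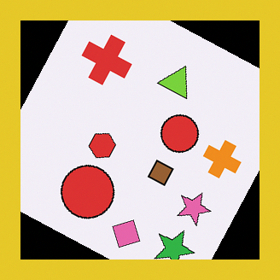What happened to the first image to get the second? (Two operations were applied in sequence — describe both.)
It was rotated clockwise by a moderate amount, then framed with a yellow border.

Every shape is tilted by the same angle and the image corners show triangular fill wedges — a whole-image rotation by a non-right angle. A solid yellow frame runs around the edge of the second image, with the content slightly shrunk inside it.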